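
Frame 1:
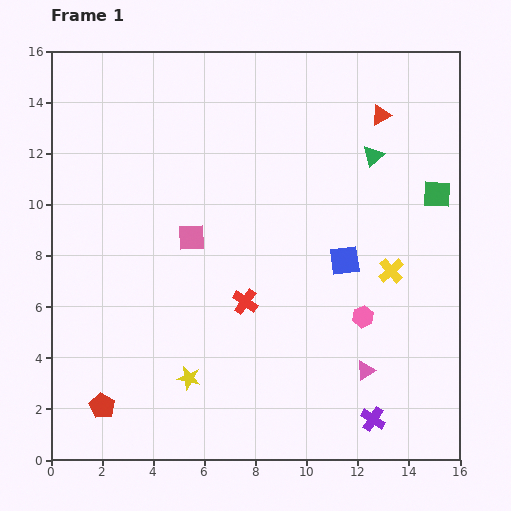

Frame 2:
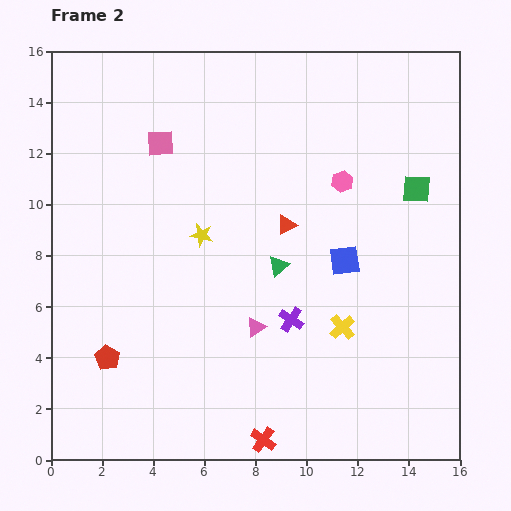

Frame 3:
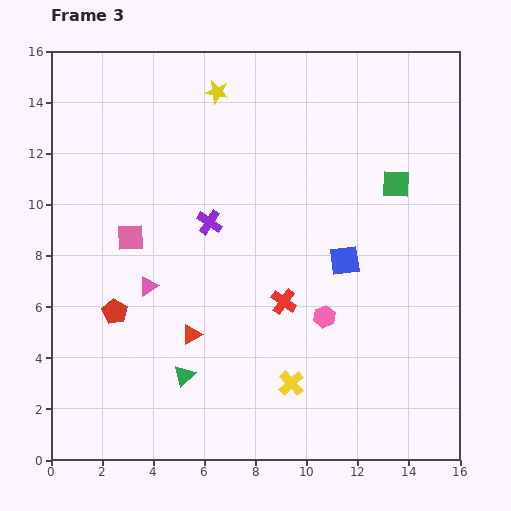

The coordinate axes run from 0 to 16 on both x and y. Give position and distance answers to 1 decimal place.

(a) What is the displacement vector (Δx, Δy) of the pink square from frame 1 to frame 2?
(-1.2, 3.7)

The pink square was at (5.5, 8.7) in frame 1 and (4.3, 12.4) in frame 2.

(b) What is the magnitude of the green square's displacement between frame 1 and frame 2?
0.8

The green square moved from (15.1, 10.4) to (14.3, 10.6), a distance of √(0.8² + 0.2²) ≈ 0.8.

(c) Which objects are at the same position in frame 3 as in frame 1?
the blue square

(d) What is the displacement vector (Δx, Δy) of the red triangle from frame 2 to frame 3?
(-3.7, -4.3)

The red triangle was at (9.2, 9.2) in frame 2 and (5.5, 4.9) in frame 3.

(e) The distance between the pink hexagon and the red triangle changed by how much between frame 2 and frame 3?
+2.4

Distance in frame 2: 2.8. Distance in frame 3: 5.2.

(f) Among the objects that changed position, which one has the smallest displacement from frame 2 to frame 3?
the green square

(moved 0.8)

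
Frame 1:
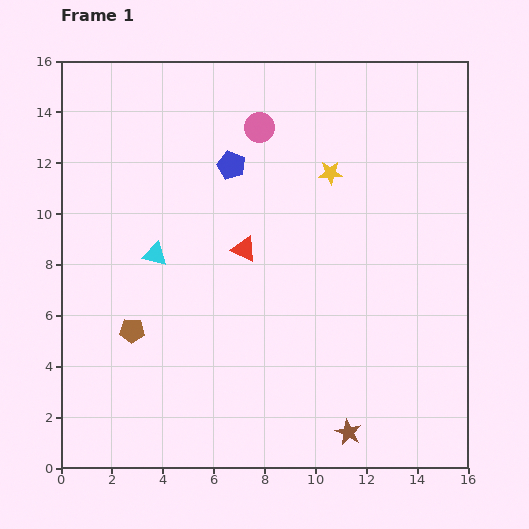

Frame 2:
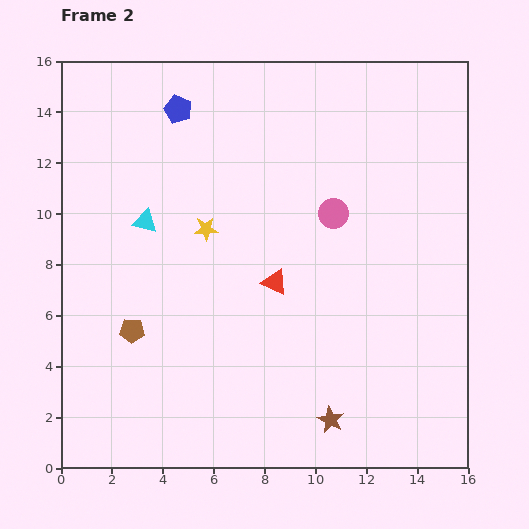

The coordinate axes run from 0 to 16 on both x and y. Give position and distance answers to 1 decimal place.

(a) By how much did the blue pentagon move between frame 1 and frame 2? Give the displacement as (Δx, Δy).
(-2.1, 2.2)

The blue pentagon was at (6.7, 11.9) in frame 1 and (4.6, 14.1) in frame 2.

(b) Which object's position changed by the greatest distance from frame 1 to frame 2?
the yellow star

(moved 5.4; next 4.5)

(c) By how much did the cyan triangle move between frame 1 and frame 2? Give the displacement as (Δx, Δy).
(-0.4, 1.3)

The cyan triangle was at (3.7, 8.4) in frame 1 and (3.3, 9.7) in frame 2.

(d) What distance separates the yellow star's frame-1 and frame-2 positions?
5.4

The yellow star moved from (10.6, 11.6) to (5.7, 9.4), a distance of √(4.9² + 2.2²) ≈ 5.4.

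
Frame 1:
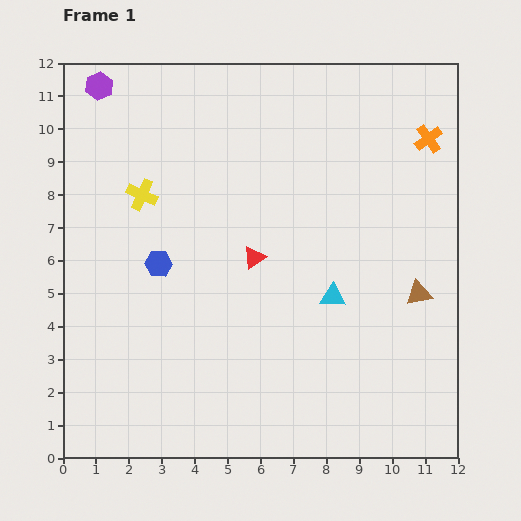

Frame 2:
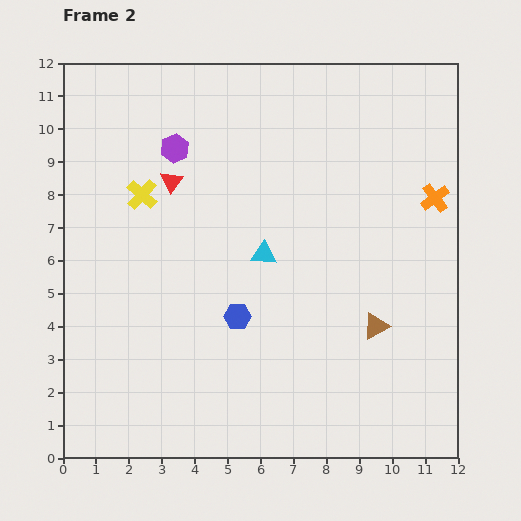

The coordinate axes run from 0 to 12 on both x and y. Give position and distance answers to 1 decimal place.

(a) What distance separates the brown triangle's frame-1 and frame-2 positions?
1.6

The brown triangle moved from (10.8, 5.0) to (9.5, 4.0), a distance of √(1.3² + 1.0²) ≈ 1.6.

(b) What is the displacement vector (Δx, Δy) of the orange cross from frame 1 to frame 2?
(0.2, -1.8)

The orange cross was at (11.1, 9.7) in frame 1 and (11.3, 7.9) in frame 2.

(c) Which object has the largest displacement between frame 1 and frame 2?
the red triangle

(moved 3.4; next 3.0)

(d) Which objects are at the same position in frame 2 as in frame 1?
the yellow cross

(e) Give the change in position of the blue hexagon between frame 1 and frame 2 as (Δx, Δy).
(2.4, -1.6)

The blue hexagon was at (2.9, 5.9) in frame 1 and (5.3, 4.3) in frame 2.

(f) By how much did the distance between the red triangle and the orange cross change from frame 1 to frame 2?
+1.6

Distance in frame 1: 6.4. Distance in frame 2: 8.0.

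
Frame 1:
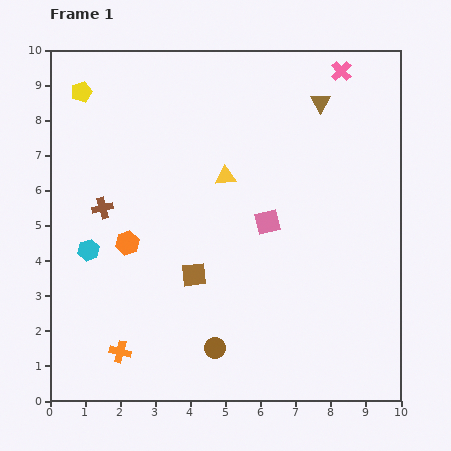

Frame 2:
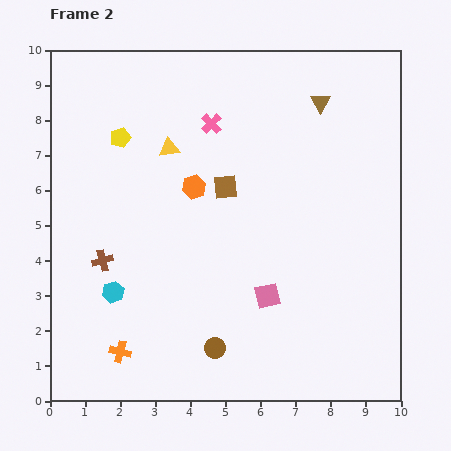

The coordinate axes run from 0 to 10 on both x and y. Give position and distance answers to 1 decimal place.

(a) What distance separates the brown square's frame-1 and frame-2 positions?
2.7

The brown square moved from (4.1, 3.6) to (5.0, 6.1), a distance of √(0.9² + 2.5²) ≈ 2.7.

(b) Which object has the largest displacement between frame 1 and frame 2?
the pink cross

(moved 4.0; next 2.7)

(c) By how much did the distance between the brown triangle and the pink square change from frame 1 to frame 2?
+2.0

Distance in frame 1: 3.7. Distance in frame 2: 5.7.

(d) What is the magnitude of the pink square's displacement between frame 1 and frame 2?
2.1

The pink square moved from (6.2, 5.1) to (6.2, 3.0), a distance of √(0.0² + 2.1²) ≈ 2.1.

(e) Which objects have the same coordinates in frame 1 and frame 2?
the orange cross, the brown circle, the brown triangle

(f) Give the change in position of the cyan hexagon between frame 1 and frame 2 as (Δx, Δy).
(0.7, -1.2)

The cyan hexagon was at (1.1, 4.3) in frame 1 and (1.8, 3.1) in frame 2.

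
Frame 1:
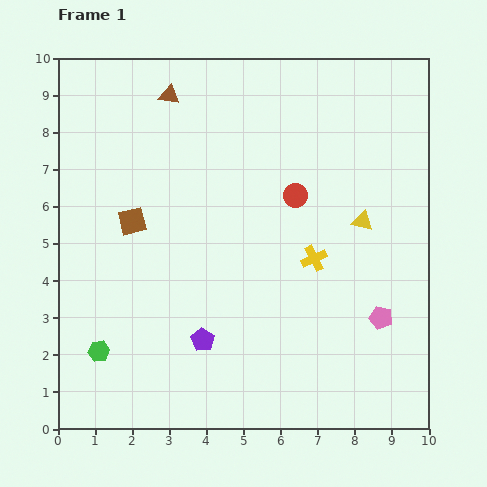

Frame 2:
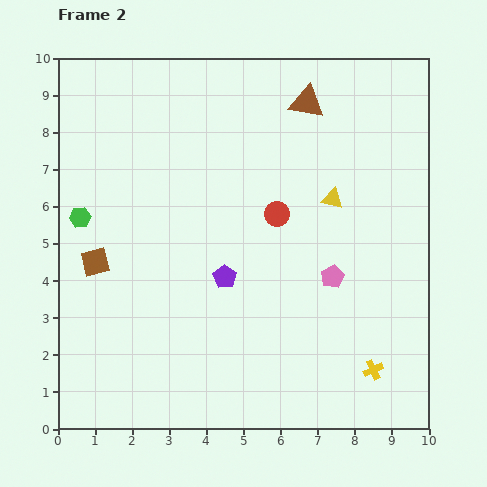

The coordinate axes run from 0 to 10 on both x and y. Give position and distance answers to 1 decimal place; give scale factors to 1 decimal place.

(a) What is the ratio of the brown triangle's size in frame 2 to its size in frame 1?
1.7×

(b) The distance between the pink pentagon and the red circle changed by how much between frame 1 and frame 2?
-1.7

Distance in frame 1: 4.0. Distance in frame 2: 2.3.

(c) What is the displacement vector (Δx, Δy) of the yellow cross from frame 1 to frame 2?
(1.6, -3.0)

The yellow cross was at (6.9, 4.6) in frame 1 and (8.5, 1.6) in frame 2.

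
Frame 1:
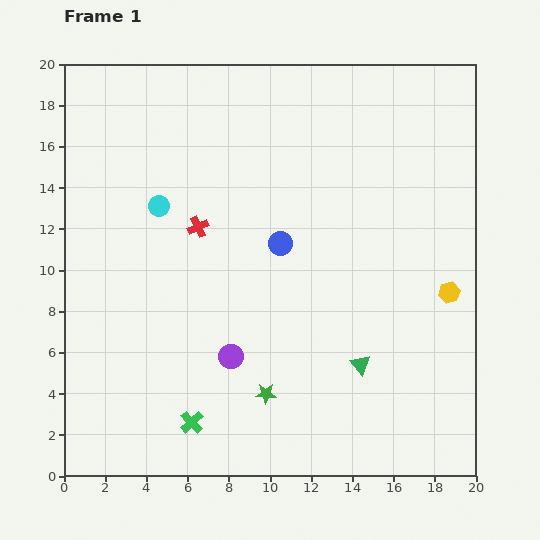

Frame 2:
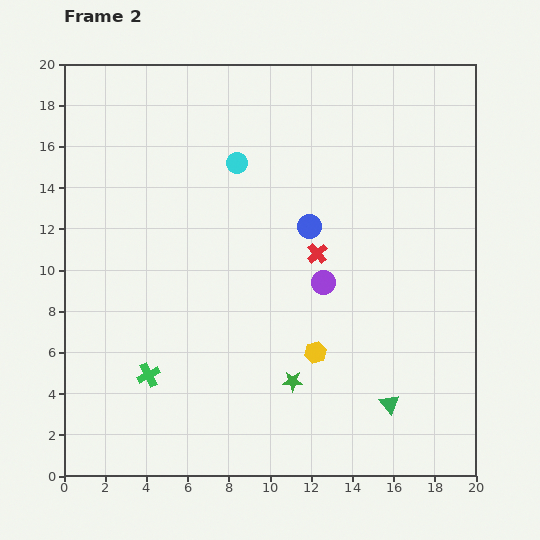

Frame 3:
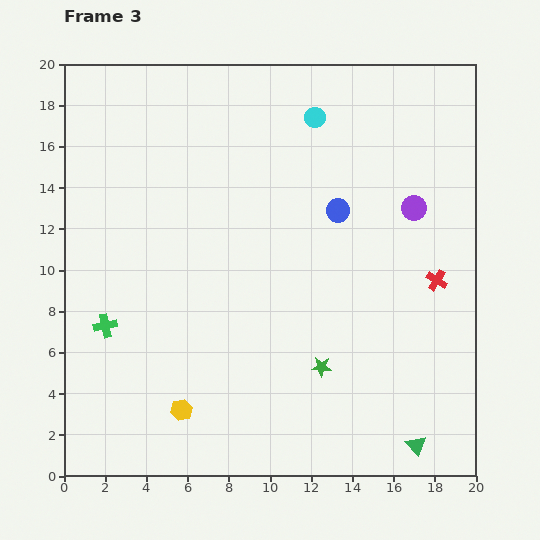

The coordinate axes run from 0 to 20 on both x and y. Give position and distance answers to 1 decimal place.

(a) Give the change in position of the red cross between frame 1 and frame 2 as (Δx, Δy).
(5.8, -1.3)

The red cross was at (6.5, 12.1) in frame 1 and (12.3, 10.8) in frame 2.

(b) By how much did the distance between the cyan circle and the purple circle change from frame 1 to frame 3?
-1.6

Distance in frame 1: 8.1. Distance in frame 3: 6.5.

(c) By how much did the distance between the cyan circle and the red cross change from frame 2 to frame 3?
+4.0

Distance in frame 2: 5.9. Distance in frame 3: 9.9.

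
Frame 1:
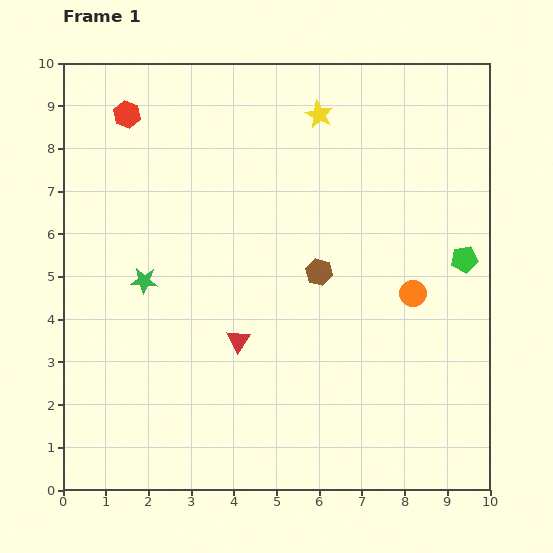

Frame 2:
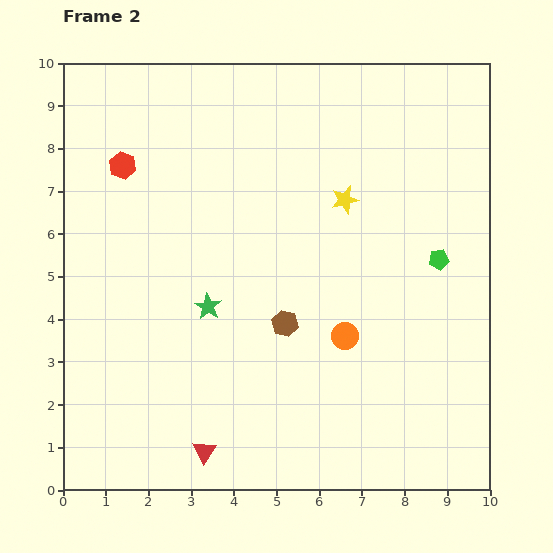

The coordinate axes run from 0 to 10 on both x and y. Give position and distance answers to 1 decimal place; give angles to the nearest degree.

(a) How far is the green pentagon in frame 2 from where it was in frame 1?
0.6

The green pentagon moved from (9.4, 5.4) to (8.8, 5.4), a distance of √(0.6² + 0.0²) ≈ 0.6.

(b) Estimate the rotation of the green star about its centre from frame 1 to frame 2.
26° clockwise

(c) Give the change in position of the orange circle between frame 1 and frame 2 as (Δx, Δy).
(-1.6, -1.0)

The orange circle was at (8.2, 4.6) in frame 1 and (6.6, 3.6) in frame 2.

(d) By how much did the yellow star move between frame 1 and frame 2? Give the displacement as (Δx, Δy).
(0.6, -2.0)

The yellow star was at (6.0, 8.8) in frame 1 and (6.6, 6.8) in frame 2.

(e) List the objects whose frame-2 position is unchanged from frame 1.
none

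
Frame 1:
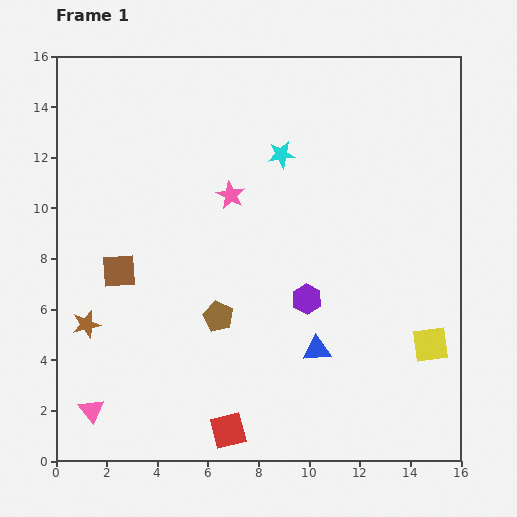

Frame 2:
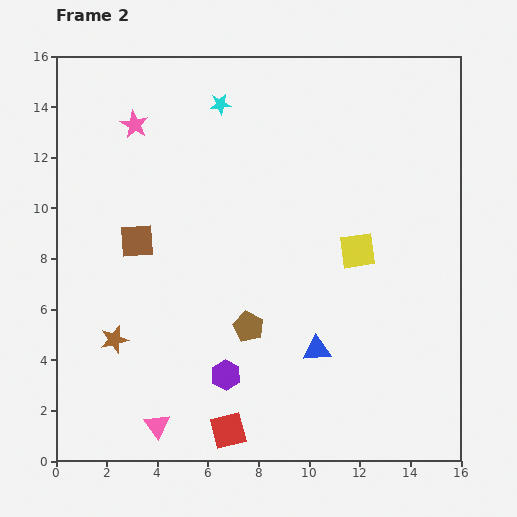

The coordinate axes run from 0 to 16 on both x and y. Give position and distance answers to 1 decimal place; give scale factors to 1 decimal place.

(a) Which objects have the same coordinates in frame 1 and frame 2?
the blue triangle, the red square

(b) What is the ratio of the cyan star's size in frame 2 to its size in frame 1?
0.8×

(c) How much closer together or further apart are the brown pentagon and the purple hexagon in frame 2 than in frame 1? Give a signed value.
-1.5

Distance in frame 1: 3.6. Distance in frame 2: 2.1.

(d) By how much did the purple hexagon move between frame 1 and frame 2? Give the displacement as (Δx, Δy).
(-3.2, -3.0)

The purple hexagon was at (9.9, 6.4) in frame 1 and (6.7, 3.4) in frame 2.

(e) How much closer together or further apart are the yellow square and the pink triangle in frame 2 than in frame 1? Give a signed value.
-3.1

Distance in frame 1: 13.6. Distance in frame 2: 10.5.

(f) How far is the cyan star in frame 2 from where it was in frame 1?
3.1

The cyan star moved from (8.9, 12.1) to (6.5, 14.1), a distance of √(2.4² + 2.0²) ≈ 3.1.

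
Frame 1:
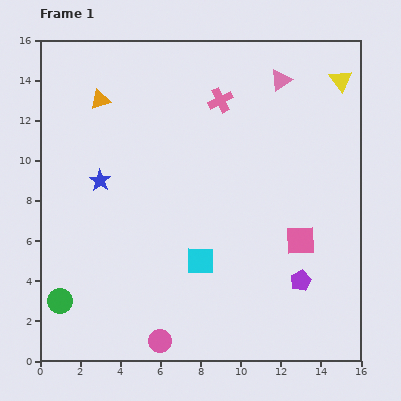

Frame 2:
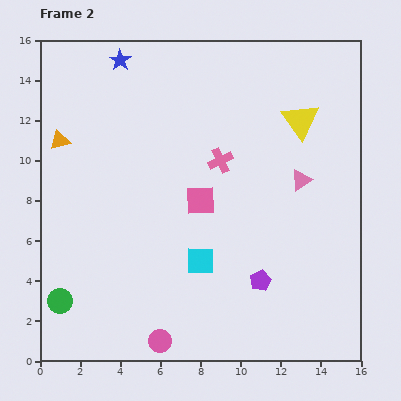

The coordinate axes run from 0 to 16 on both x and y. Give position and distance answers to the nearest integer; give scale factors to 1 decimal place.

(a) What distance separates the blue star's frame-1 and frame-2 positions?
6

The blue star moved from (3, 9) to (4, 15), a distance of √(1² + 6²) ≈ 6.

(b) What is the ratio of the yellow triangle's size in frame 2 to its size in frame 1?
1.7×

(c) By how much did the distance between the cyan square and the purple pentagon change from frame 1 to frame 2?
-2

Distance in frame 1: 5. Distance in frame 2: 3.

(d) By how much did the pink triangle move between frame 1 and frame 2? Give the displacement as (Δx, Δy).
(1, -5)

The pink triangle was at (12, 14) in frame 1 and (13, 9) in frame 2.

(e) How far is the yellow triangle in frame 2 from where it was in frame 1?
3

The yellow triangle moved from (15, 14) to (13, 12), a distance of √(2² + 2²) ≈ 3.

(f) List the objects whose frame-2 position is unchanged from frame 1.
the pink circle, the green circle, the cyan square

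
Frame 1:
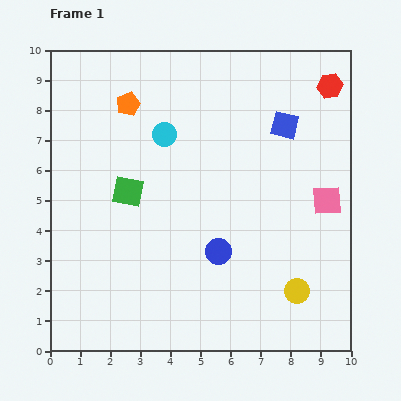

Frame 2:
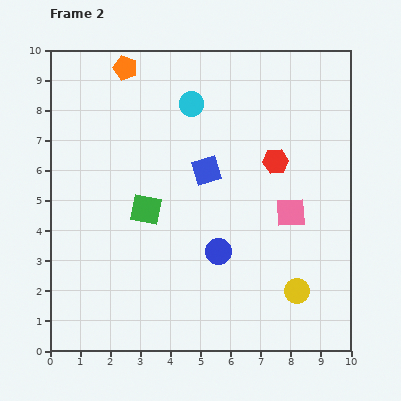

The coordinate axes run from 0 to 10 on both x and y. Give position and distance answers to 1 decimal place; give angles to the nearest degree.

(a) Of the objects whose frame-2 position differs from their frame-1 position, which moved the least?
the green square

(moved 0.8)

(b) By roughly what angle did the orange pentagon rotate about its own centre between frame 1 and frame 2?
31° counter-clockwise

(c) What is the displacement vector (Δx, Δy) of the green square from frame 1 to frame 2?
(0.6, -0.6)

The green square was at (2.6, 5.3) in frame 1 and (3.2, 4.7) in frame 2.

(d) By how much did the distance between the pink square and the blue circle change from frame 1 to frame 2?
-1.3

Distance in frame 1: 4.0. Distance in frame 2: 2.7.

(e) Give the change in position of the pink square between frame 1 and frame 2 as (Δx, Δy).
(-1.2, -0.4)

The pink square was at (9.2, 5.0) in frame 1 and (8.0, 4.6) in frame 2.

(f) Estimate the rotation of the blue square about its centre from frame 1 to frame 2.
31° counter-clockwise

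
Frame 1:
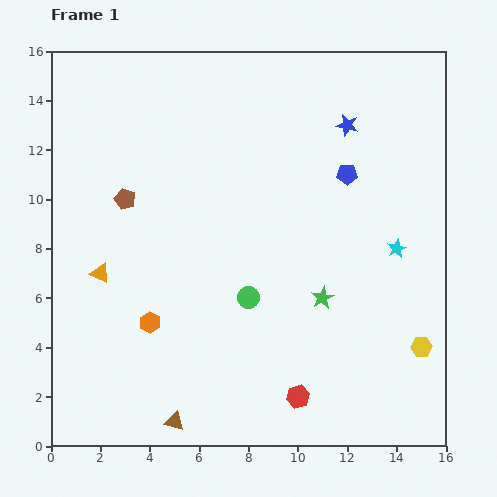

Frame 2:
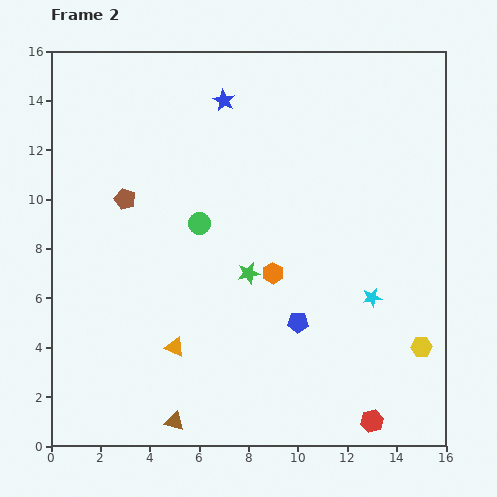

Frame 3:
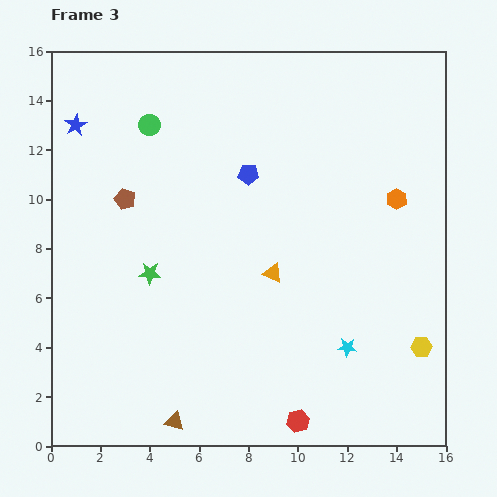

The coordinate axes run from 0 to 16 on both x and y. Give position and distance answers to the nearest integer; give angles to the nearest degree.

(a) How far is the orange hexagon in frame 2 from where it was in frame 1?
5

The orange hexagon moved from (4, 5) to (9, 7), a distance of √(5² + 2²) ≈ 5.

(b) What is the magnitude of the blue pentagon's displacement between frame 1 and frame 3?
4

The blue pentagon moved from (12, 11) to (8, 11), a distance of √(4² + 0²) ≈ 4.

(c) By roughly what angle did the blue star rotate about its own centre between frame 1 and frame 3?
31° clockwise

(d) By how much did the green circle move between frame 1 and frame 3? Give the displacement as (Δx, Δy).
(-4, 7)

The green circle was at (8, 6) in frame 1 and (4, 13) in frame 3.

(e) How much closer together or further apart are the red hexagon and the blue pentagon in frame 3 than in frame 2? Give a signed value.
+5

Distance in frame 2: 5. Distance in frame 3: 10.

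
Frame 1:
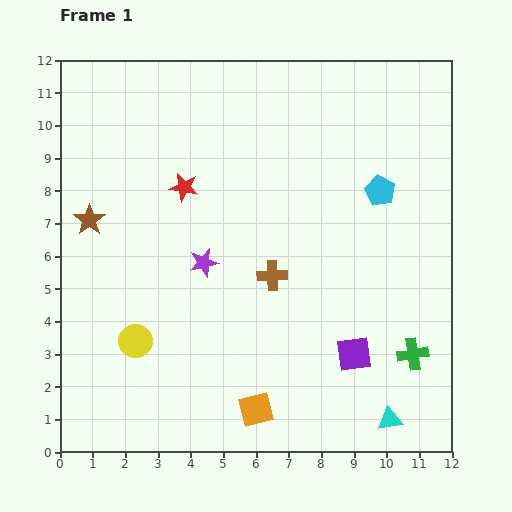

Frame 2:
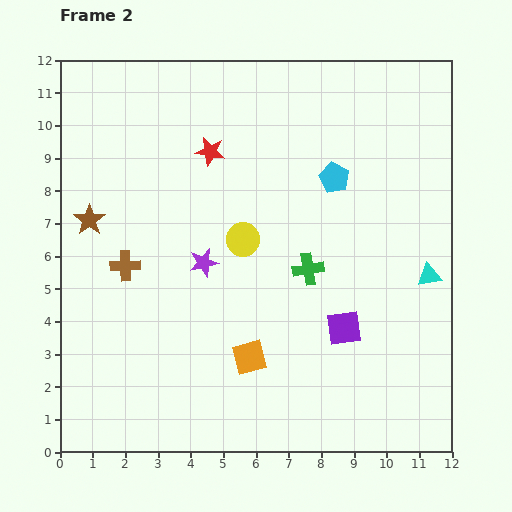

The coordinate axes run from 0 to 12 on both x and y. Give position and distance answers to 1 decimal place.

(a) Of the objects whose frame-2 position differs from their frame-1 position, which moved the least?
the purple square

(moved 0.9)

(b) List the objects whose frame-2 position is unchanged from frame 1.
the brown star, the purple star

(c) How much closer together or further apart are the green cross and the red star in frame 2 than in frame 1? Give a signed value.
-4.0

Distance in frame 1: 8.7. Distance in frame 2: 4.7.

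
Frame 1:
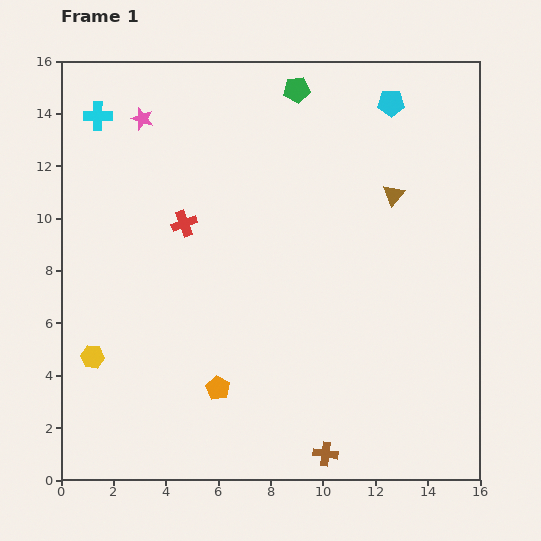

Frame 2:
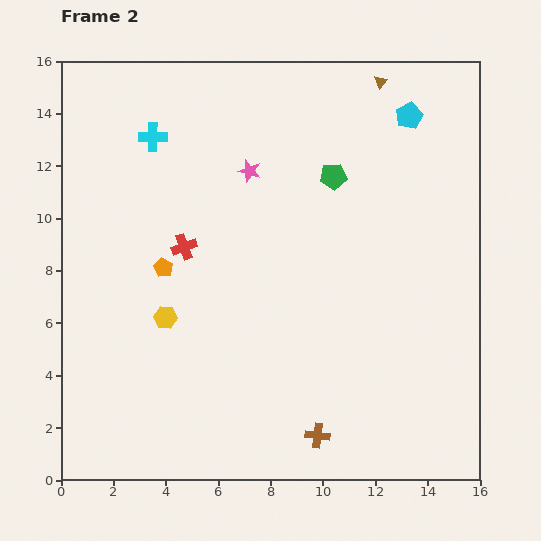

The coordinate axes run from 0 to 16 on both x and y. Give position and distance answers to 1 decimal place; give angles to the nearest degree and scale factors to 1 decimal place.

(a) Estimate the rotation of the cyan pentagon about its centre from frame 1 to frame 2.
25° counter-clockwise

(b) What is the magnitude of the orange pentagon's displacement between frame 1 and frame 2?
5.1

The orange pentagon moved from (6.0, 3.5) to (3.9, 8.1), a distance of √(2.1² + 4.6²) ≈ 5.1.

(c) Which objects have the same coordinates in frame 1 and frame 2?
none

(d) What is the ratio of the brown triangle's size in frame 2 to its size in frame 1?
0.6×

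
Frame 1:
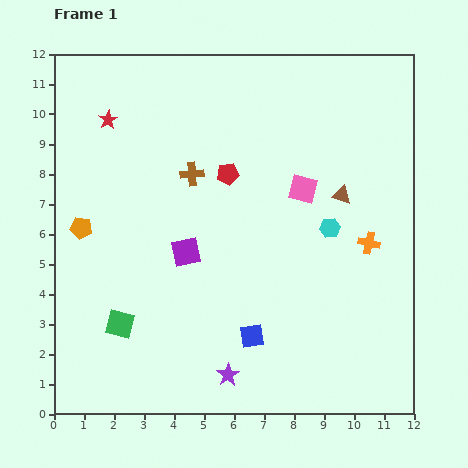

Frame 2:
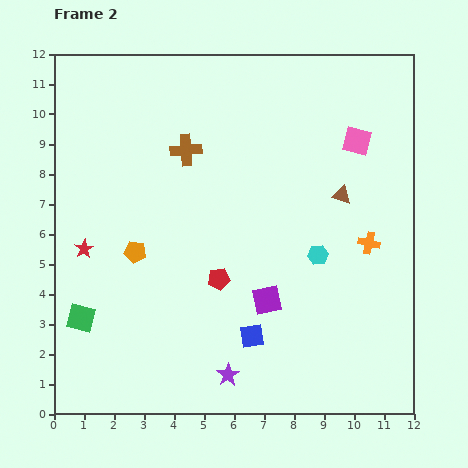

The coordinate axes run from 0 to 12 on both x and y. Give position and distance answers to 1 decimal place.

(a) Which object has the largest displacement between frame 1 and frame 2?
the red star

(moved 4.4; next 3.5)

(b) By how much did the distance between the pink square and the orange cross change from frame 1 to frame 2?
+0.6

Distance in frame 1: 2.8. Distance in frame 2: 3.4.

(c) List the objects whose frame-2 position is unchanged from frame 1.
the blue square, the orange cross, the brown triangle, the purple star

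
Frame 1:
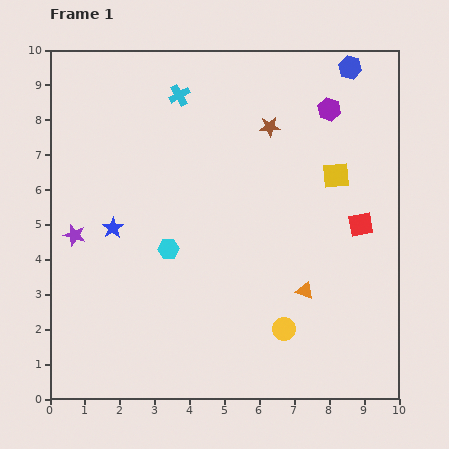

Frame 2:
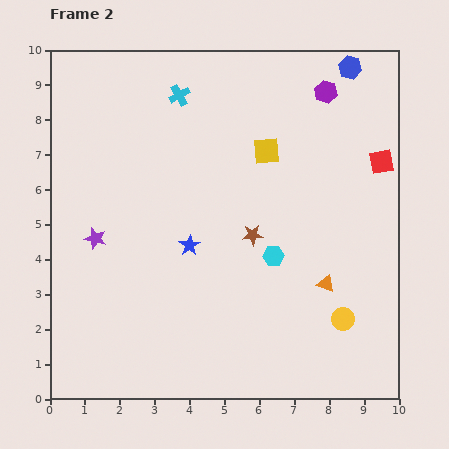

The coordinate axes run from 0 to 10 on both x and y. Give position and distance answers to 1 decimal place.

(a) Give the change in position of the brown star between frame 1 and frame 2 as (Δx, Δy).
(-0.5, -3.1)

The brown star was at (6.3, 7.8) in frame 1 and (5.8, 4.7) in frame 2.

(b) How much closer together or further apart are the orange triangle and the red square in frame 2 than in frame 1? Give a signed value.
+1.3

Distance in frame 1: 2.5. Distance in frame 2: 3.8.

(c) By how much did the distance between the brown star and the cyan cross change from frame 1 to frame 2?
+1.7

Distance in frame 1: 2.8. Distance in frame 2: 4.5.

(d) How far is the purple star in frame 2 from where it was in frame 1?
0.6

The purple star moved from (0.7, 4.7) to (1.3, 4.6), a distance of √(0.6² + 0.1²) ≈ 0.6.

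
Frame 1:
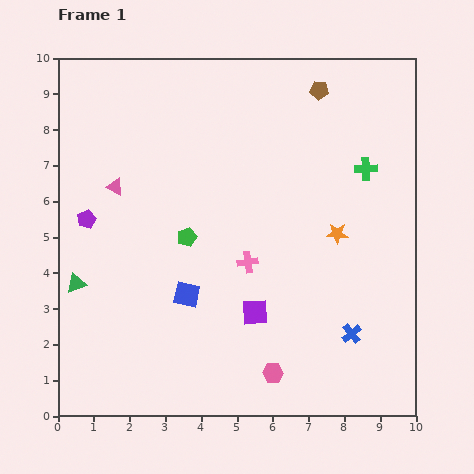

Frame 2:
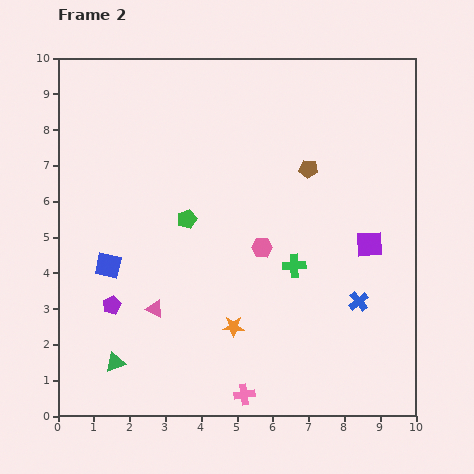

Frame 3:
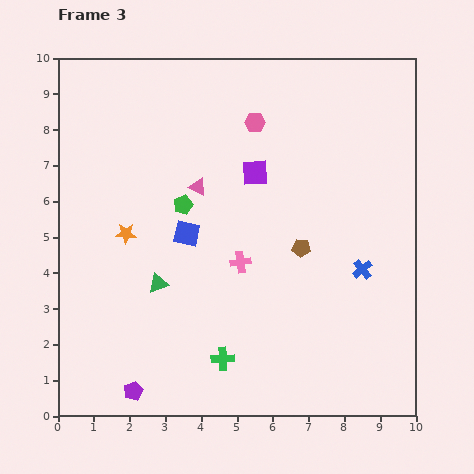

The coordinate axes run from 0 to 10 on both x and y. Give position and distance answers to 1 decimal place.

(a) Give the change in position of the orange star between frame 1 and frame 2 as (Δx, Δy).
(-2.9, -2.6)

The orange star was at (7.8, 5.1) in frame 1 and (4.9, 2.5) in frame 2.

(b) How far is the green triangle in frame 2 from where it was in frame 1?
2.5

The green triangle moved from (0.5, 3.7) to (1.6, 1.5), a distance of √(1.1² + 2.2²) ≈ 2.5.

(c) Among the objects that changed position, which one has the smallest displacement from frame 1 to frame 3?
the pink cross

(moved 0.2)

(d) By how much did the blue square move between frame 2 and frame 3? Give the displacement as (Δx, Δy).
(2.2, 0.9)

The blue square was at (1.4, 4.2) in frame 2 and (3.6, 5.1) in frame 3.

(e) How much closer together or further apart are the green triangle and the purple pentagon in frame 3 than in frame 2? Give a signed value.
+1.5

Distance in frame 2: 1.6. Distance in frame 3: 3.1.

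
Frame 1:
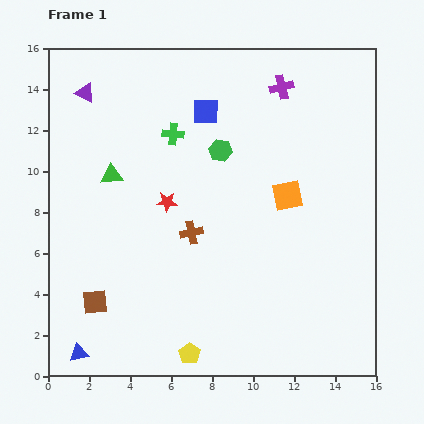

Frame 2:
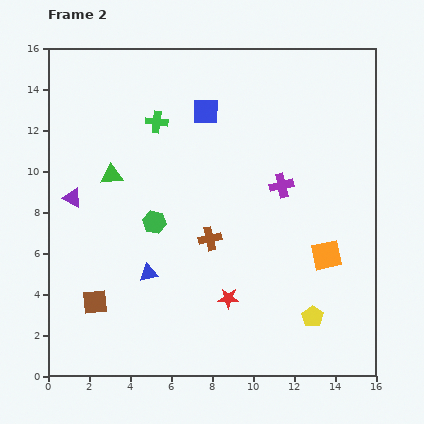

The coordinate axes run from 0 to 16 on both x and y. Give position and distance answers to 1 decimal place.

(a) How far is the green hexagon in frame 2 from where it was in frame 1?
4.7

The green hexagon moved from (8.4, 11.0) to (5.2, 7.5), a distance of √(3.2² + 3.5²) ≈ 4.7.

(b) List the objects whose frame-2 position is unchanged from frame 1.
the blue square, the green triangle, the brown square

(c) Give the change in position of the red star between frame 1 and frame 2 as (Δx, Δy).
(3.0, -4.7)

The red star was at (5.8, 8.5) in frame 1 and (8.8, 3.8) in frame 2.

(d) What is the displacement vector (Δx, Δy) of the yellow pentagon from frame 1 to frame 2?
(6.0, 1.8)

The yellow pentagon was at (6.9, 1.1) in frame 1 and (12.9, 2.9) in frame 2.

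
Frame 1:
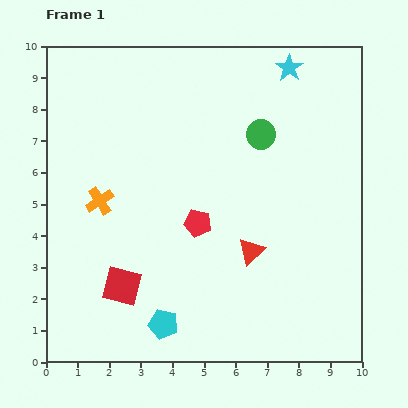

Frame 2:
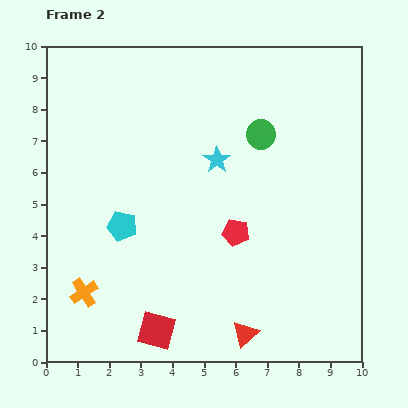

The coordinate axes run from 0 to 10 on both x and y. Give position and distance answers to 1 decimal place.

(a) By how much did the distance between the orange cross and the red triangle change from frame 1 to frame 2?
+0.2

Distance in frame 1: 5.1. Distance in frame 2: 5.3.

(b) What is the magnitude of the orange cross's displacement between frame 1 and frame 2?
2.9

The orange cross moved from (1.7, 5.1) to (1.2, 2.2), a distance of √(0.5² + 2.9²) ≈ 2.9.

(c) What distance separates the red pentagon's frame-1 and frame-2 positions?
1.2

The red pentagon moved from (4.8, 4.4) to (6.0, 4.1), a distance of √(1.2² + 0.3²) ≈ 1.2.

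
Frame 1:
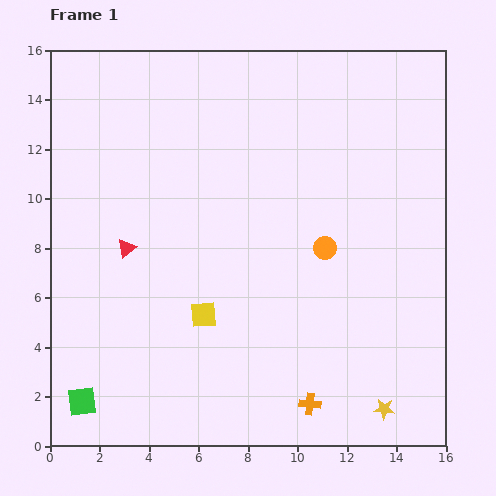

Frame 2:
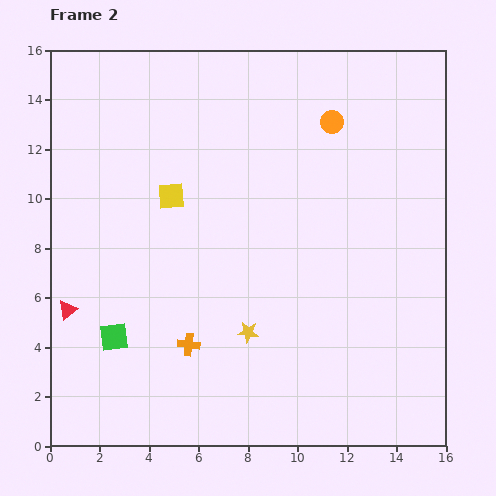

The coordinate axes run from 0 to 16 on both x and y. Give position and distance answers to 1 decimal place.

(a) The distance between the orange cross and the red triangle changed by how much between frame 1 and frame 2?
-4.6

Distance in frame 1: 9.7. Distance in frame 2: 5.1.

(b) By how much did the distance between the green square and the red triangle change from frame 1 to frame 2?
-4.3

Distance in frame 1: 6.5. Distance in frame 2: 2.2.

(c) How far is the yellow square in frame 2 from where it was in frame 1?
5.0

The yellow square moved from (6.2, 5.3) to (4.9, 10.1), a distance of √(1.3² + 4.8²) ≈ 5.0.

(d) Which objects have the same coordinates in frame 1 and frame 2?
none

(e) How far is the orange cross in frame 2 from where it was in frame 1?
5.5

The orange cross moved from (10.5, 1.7) to (5.6, 4.1), a distance of √(4.9² + 2.4²) ≈ 5.5.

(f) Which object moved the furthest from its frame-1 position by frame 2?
the yellow star

(moved 6.3; next 5.5)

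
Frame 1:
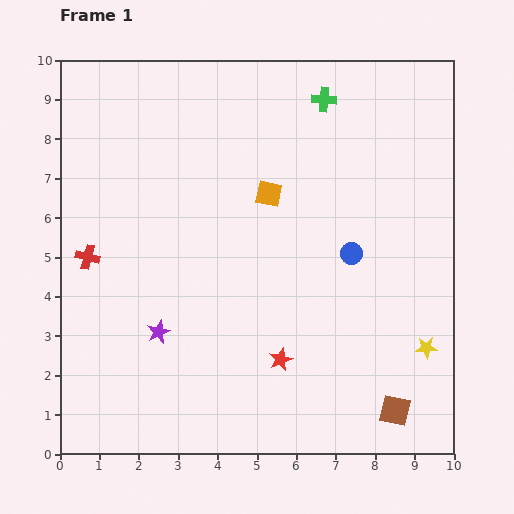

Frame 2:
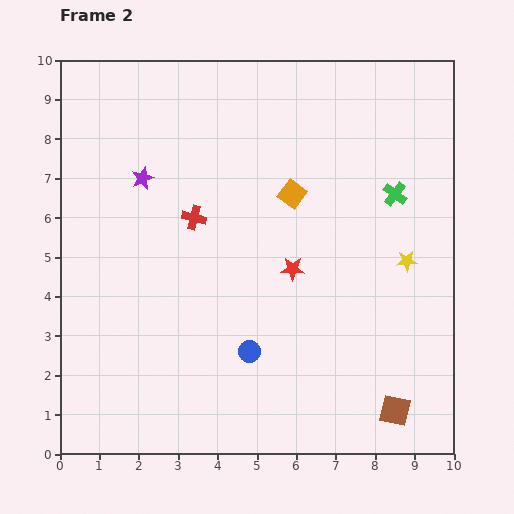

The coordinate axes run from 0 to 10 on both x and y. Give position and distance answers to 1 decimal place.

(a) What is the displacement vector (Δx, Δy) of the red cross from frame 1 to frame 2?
(2.7, 1.0)

The red cross was at (0.7, 5.0) in frame 1 and (3.4, 6.0) in frame 2.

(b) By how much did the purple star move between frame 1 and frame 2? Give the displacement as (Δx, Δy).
(-0.4, 3.9)

The purple star was at (2.5, 3.1) in frame 1 and (2.1, 7.0) in frame 2.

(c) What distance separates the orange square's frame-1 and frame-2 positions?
0.6

The orange square moved from (5.3, 6.6) to (5.9, 6.6), a distance of √(0.6² + 0.0²) ≈ 0.6.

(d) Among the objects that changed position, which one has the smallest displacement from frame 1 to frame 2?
the orange square

(moved 0.6)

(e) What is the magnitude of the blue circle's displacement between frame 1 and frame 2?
3.6

The blue circle moved from (7.4, 5.1) to (4.8, 2.6), a distance of √(2.6² + 2.5²) ≈ 3.6.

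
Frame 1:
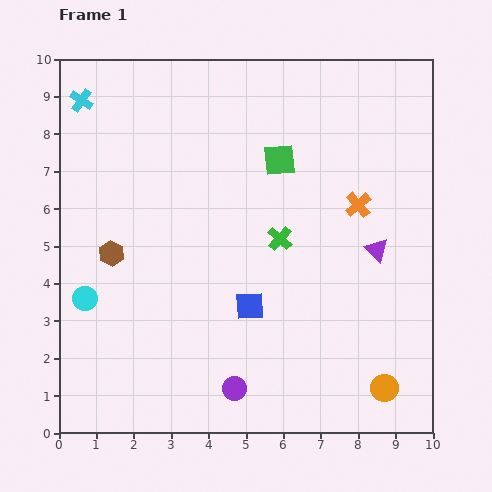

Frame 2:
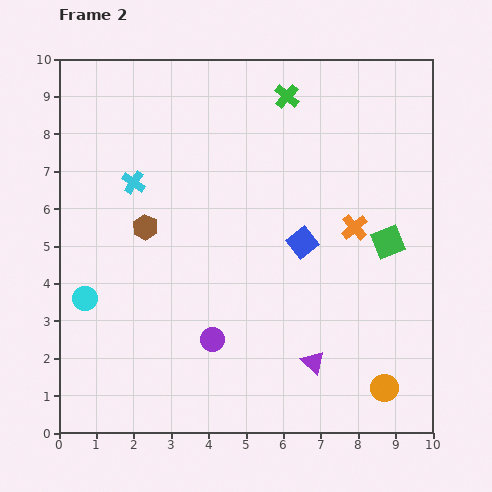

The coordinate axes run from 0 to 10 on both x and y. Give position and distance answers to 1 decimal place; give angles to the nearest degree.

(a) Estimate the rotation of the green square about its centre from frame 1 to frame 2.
16° counter-clockwise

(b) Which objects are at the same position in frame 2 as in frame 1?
the cyan circle, the orange circle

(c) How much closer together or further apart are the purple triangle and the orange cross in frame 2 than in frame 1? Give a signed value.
+2.5

Distance in frame 1: 1.3. Distance in frame 2: 3.8.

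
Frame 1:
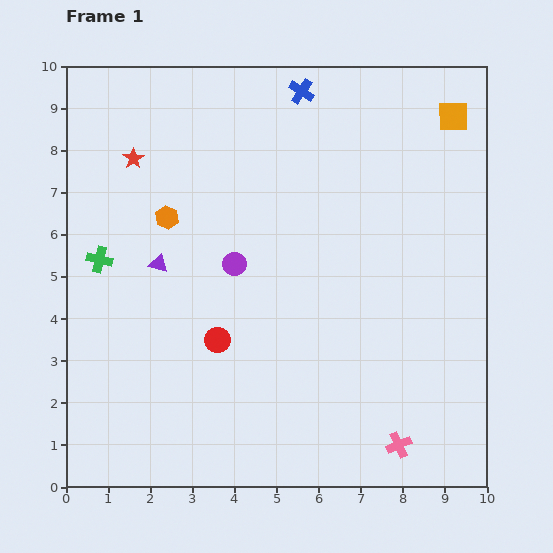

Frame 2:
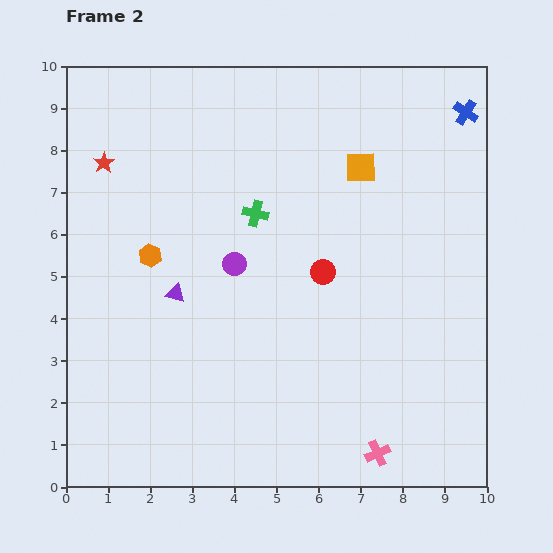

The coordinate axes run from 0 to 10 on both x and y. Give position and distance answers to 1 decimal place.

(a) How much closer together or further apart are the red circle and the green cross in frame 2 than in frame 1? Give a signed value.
-1.3

Distance in frame 1: 3.4. Distance in frame 2: 2.1.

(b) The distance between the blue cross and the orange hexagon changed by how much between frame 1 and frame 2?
+3.8

Distance in frame 1: 4.4. Distance in frame 2: 8.2.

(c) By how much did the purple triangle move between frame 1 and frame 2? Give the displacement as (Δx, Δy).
(0.4, -0.7)

The purple triangle was at (2.2, 5.3) in frame 1 and (2.6, 4.6) in frame 2.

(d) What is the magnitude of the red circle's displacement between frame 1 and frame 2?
3.0

The red circle moved from (3.6, 3.5) to (6.1, 5.1), a distance of √(2.5² + 1.6²) ≈ 3.0.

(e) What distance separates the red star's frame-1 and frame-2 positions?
0.7

The red star moved from (1.6, 7.8) to (0.9, 7.7), a distance of √(0.7² + 0.1²) ≈ 0.7.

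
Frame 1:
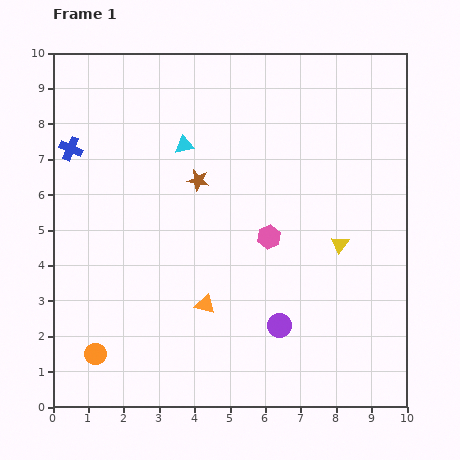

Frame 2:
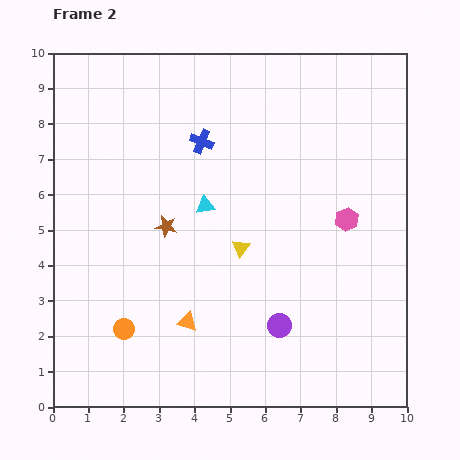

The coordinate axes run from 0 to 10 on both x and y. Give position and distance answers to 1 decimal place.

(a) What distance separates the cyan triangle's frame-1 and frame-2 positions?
1.8

The cyan triangle moved from (3.7, 7.4) to (4.3, 5.7), a distance of √(0.6² + 1.7²) ≈ 1.8.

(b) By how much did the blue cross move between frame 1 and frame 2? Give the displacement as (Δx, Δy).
(3.7, 0.2)

The blue cross was at (0.5, 7.3) in frame 1 and (4.2, 7.5) in frame 2.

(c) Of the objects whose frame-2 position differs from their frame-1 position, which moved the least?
the orange triangle

(moved 0.7)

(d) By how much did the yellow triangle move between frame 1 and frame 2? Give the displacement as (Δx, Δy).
(-2.8, -0.1)

The yellow triangle was at (8.1, 4.6) in frame 1 and (5.3, 4.5) in frame 2.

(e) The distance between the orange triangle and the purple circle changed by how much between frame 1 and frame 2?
+0.4

Distance in frame 1: 2.2. Distance in frame 2: 2.6.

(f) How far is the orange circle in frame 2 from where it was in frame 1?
1.1

The orange circle moved from (1.2, 1.5) to (2.0, 2.2), a distance of √(0.8² + 0.7²) ≈ 1.1.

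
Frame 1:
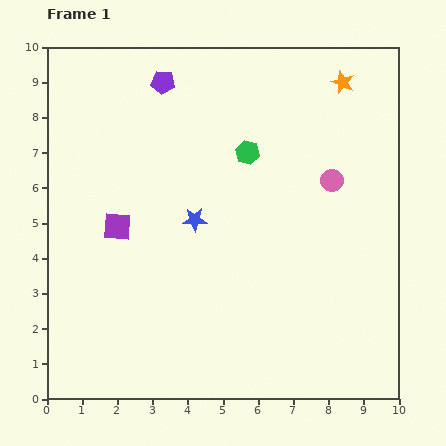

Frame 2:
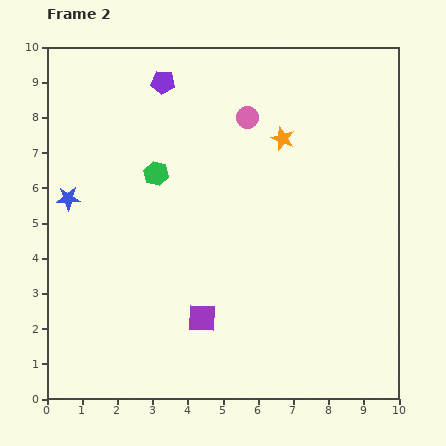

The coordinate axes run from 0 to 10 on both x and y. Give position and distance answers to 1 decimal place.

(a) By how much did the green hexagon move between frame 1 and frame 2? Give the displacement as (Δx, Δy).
(-2.6, -0.6)

The green hexagon was at (5.7, 7.0) in frame 1 and (3.1, 6.4) in frame 2.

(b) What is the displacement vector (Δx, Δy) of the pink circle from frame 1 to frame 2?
(-2.4, 1.8)

The pink circle was at (8.1, 6.2) in frame 1 and (5.7, 8.0) in frame 2.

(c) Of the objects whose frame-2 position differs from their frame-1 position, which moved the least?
the orange star

(moved 2.3)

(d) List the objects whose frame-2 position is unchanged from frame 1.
the purple pentagon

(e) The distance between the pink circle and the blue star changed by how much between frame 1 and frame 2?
+1.5

Distance in frame 1: 4.1. Distance in frame 2: 5.6.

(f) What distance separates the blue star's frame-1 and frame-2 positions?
3.6

The blue star moved from (4.2, 5.1) to (0.6, 5.7), a distance of √(3.6² + 0.6²) ≈ 3.6.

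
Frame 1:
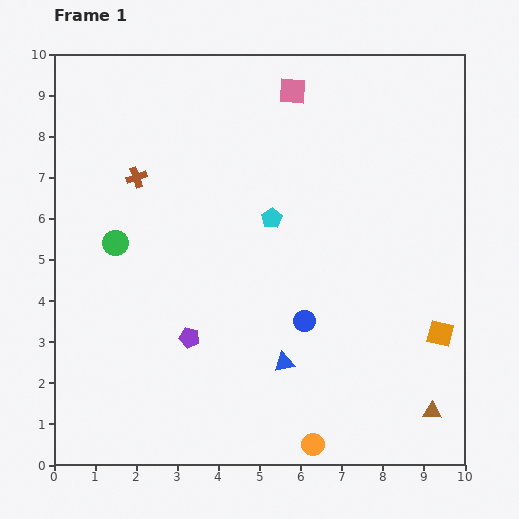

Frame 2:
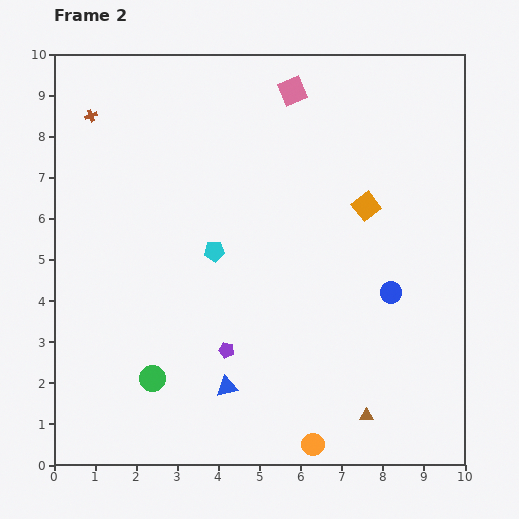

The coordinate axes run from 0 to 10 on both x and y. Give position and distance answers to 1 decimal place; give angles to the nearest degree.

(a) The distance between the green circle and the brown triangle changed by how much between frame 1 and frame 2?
-3.4

Distance in frame 1: 8.7. Distance in frame 2: 5.3.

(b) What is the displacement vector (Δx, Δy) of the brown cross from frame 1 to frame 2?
(-1.1, 1.5)

The brown cross was at (2.0, 7.0) in frame 1 and (0.9, 8.5) in frame 2.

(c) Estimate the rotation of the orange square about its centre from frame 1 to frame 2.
38° clockwise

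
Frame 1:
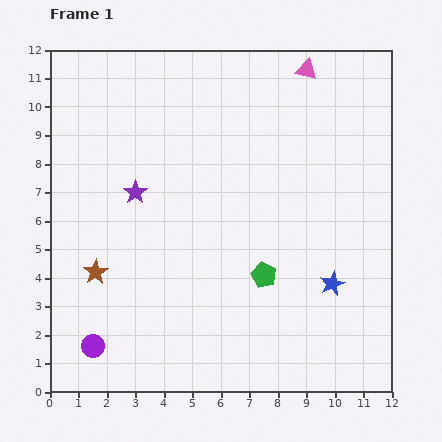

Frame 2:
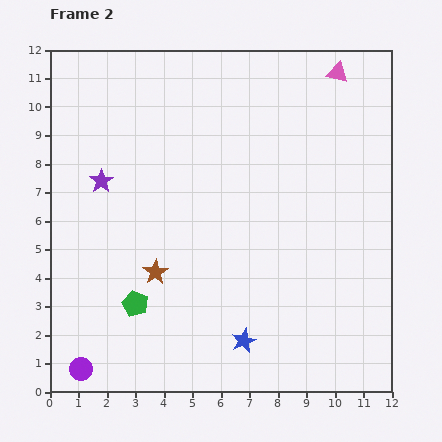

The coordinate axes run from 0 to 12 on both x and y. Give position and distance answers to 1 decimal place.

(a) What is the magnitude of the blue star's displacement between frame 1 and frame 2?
3.7

The blue star moved from (9.9, 3.8) to (6.8, 1.8), a distance of √(3.1² + 2.0²) ≈ 3.7.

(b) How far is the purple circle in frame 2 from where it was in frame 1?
0.9

The purple circle moved from (1.5, 1.6) to (1.1, 0.8), a distance of √(0.4² + 0.8²) ≈ 0.9.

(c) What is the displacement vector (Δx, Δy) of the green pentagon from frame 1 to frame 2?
(-4.5, -1.0)

The green pentagon was at (7.5, 4.1) in frame 1 and (3.0, 3.1) in frame 2.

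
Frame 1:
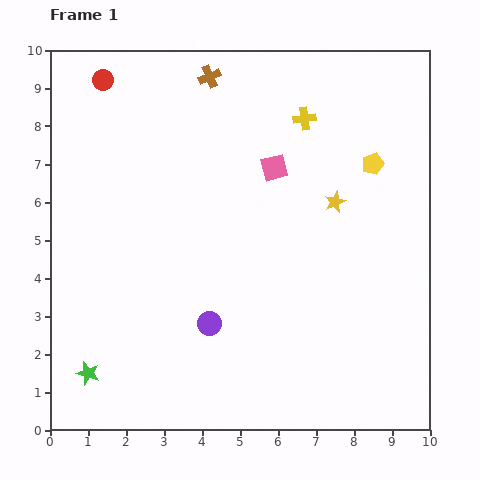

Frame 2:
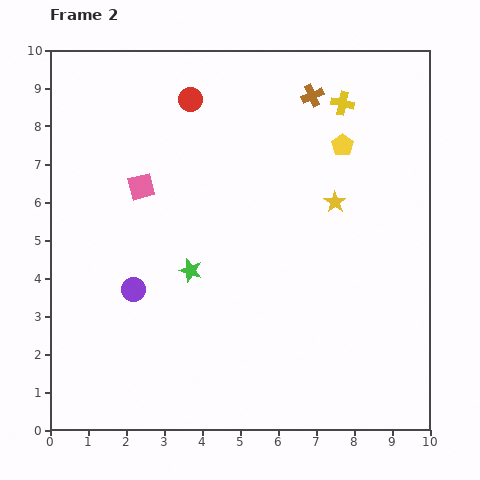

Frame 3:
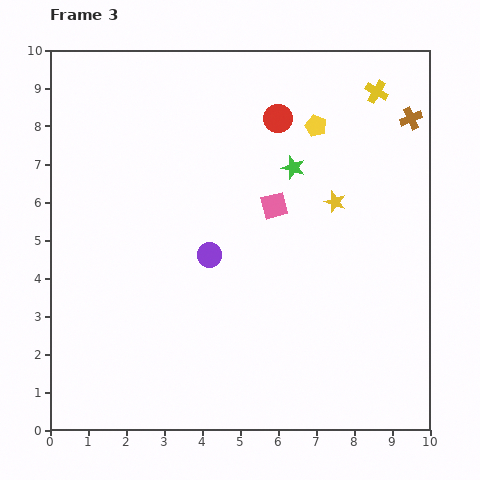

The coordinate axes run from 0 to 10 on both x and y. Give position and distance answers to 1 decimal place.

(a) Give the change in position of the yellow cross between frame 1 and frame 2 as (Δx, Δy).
(1.0, 0.4)

The yellow cross was at (6.7, 8.2) in frame 1 and (7.7, 8.6) in frame 2.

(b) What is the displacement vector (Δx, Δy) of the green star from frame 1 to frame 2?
(2.7, 2.7)

The green star was at (1.0, 1.5) in frame 1 and (3.7, 4.2) in frame 2.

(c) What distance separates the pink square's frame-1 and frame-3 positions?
1.0

The pink square moved from (5.9, 6.9) to (5.9, 5.9), a distance of √(0.0² + 1.0²) ≈ 1.0.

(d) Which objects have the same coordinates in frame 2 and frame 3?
the yellow star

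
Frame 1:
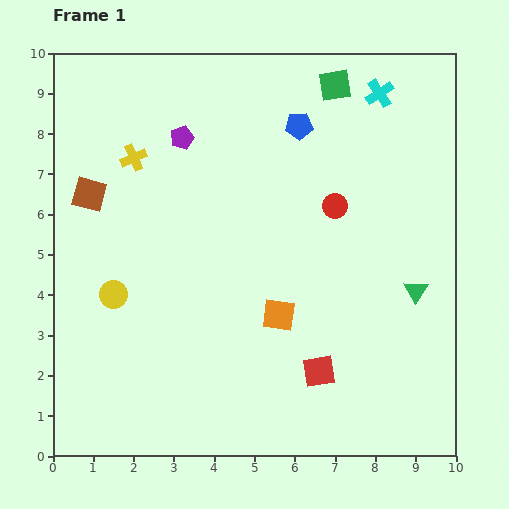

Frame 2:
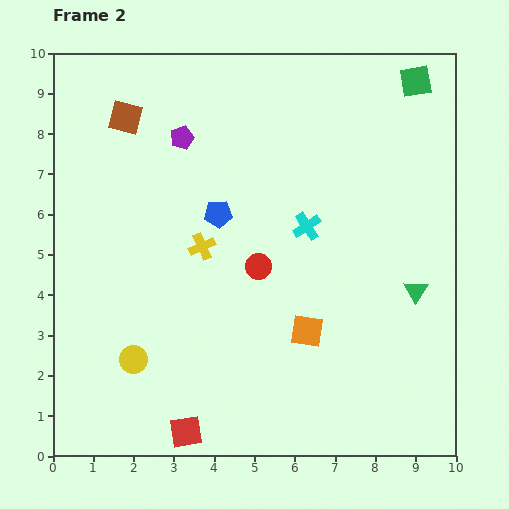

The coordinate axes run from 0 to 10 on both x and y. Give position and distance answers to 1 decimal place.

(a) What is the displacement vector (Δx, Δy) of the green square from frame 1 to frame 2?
(2.0, 0.1)

The green square was at (7.0, 9.2) in frame 1 and (9.0, 9.3) in frame 2.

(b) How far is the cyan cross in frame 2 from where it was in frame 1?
3.8

The cyan cross moved from (8.1, 9.0) to (6.3, 5.7), a distance of √(1.8² + 3.3²) ≈ 3.8.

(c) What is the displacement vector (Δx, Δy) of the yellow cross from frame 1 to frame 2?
(1.7, -2.2)

The yellow cross was at (2.0, 7.4) in frame 1 and (3.7, 5.2) in frame 2.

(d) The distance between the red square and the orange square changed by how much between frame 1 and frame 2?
+2.2

Distance in frame 1: 1.7. Distance in frame 2: 3.9.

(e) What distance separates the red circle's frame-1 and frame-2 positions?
2.4

The red circle moved from (7.0, 6.2) to (5.1, 4.7), a distance of √(1.9² + 1.5²) ≈ 2.4.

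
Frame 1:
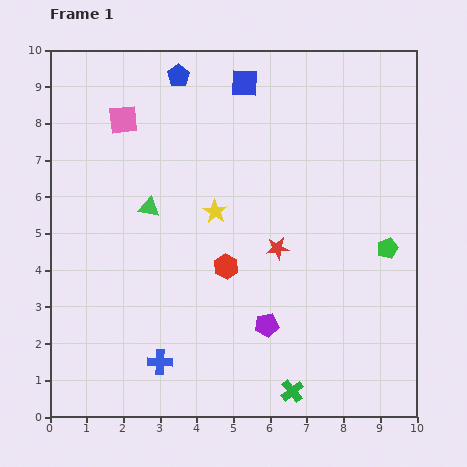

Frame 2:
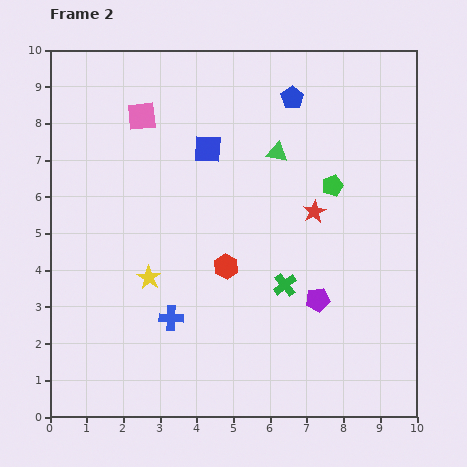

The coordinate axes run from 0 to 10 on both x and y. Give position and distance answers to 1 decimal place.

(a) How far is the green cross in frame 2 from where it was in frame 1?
2.9

The green cross moved from (6.6, 0.7) to (6.4, 3.6), a distance of √(0.2² + 2.9²) ≈ 2.9.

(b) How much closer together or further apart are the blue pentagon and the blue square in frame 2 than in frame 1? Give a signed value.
+0.9

Distance in frame 1: 1.8. Distance in frame 2: 2.7.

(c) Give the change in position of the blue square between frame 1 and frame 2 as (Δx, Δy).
(-1.0, -1.8)

The blue square was at (5.3, 9.1) in frame 1 and (4.3, 7.3) in frame 2.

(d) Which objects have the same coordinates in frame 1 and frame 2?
the red hexagon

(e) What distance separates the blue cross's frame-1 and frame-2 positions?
1.2

The blue cross moved from (3.0, 1.5) to (3.3, 2.7), a distance of √(0.3² + 1.2²) ≈ 1.2.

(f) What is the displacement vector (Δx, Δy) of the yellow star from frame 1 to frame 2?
(-1.8, -1.8)

The yellow star was at (4.5, 5.6) in frame 1 and (2.7, 3.8) in frame 2.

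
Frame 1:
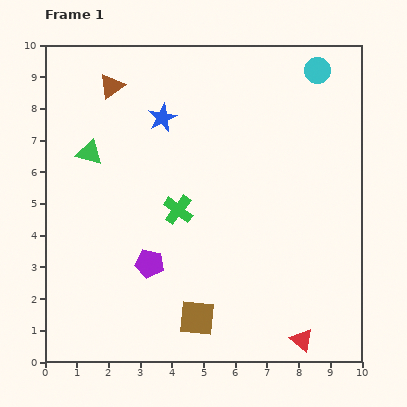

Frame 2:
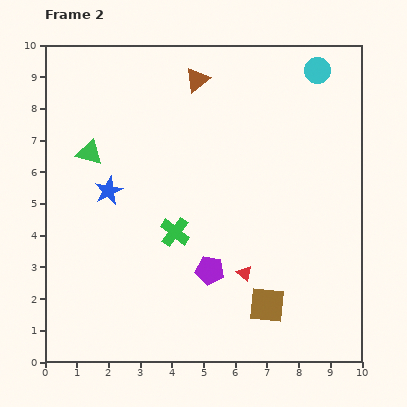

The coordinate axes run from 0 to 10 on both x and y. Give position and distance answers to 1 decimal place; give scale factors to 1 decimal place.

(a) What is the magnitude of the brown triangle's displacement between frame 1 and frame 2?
2.7

The brown triangle moved from (2.1, 8.7) to (4.8, 8.9), a distance of √(2.7² + 0.2²) ≈ 2.7.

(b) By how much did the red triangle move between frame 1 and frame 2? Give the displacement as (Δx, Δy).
(-1.8, 2.1)

The red triangle was at (8.1, 0.7) in frame 1 and (6.3, 2.8) in frame 2.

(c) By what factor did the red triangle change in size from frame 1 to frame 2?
0.7×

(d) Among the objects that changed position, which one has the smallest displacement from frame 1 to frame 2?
the green cross

(moved 0.7)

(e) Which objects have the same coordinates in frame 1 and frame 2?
the cyan circle, the green triangle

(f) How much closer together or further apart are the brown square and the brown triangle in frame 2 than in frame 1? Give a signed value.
-0.4

Distance in frame 1: 7.8. Distance in frame 2: 7.4.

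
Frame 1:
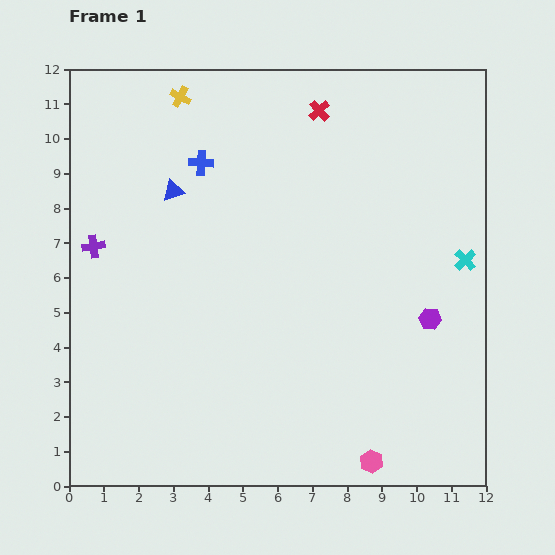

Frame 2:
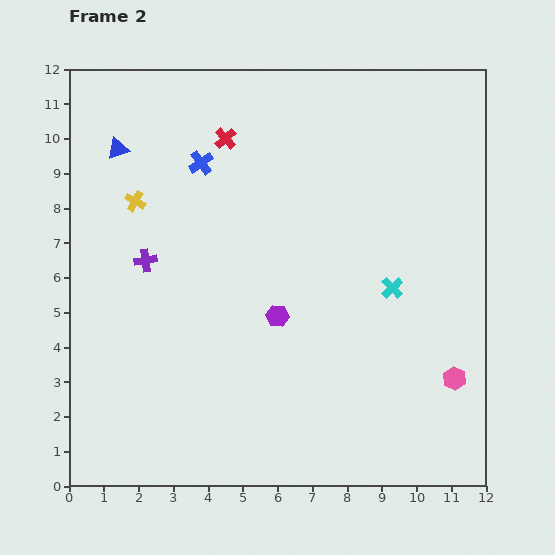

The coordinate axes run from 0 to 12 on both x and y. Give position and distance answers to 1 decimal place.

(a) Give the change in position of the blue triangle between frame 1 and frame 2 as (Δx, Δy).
(-1.6, 1.2)

The blue triangle was at (3.0, 8.5) in frame 1 and (1.4, 9.7) in frame 2.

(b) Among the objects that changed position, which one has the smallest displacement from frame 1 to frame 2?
the purple cross

(moved 1.6)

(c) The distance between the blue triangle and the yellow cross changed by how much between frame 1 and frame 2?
-1.1

Distance in frame 1: 2.7. Distance in frame 2: 1.6.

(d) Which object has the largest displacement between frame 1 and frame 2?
the purple hexagon

(moved 4.4; next 3.4)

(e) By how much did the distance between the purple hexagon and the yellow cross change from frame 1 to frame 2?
-4.3

Distance in frame 1: 9.6. Distance in frame 2: 5.3.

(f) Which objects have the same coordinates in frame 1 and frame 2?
the blue cross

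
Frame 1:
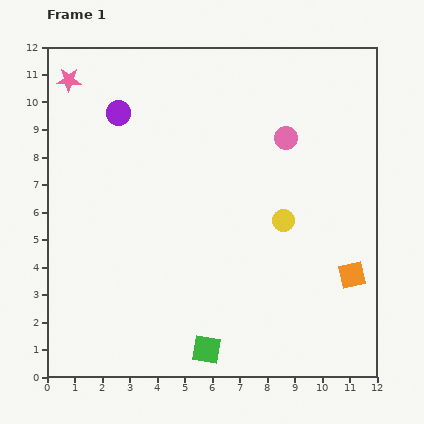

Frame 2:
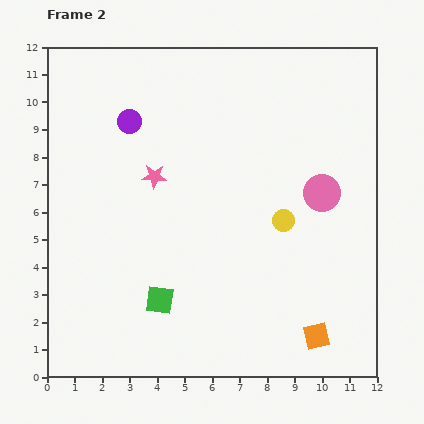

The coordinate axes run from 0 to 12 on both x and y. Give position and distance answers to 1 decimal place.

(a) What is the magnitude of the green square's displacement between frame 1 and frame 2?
2.5

The green square moved from (5.8, 1.0) to (4.1, 2.8), a distance of √(1.7² + 1.8²) ≈ 2.5.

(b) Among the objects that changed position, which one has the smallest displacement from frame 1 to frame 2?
the purple circle

(moved 0.5)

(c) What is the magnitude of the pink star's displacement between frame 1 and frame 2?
4.7

The pink star moved from (0.8, 10.8) to (3.9, 7.3), a distance of √(3.1² + 3.5²) ≈ 4.7.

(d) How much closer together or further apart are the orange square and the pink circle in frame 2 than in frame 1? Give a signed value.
-0.3

Distance in frame 1: 5.5. Distance in frame 2: 5.2.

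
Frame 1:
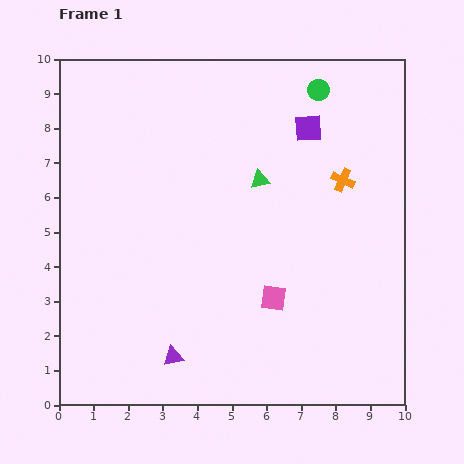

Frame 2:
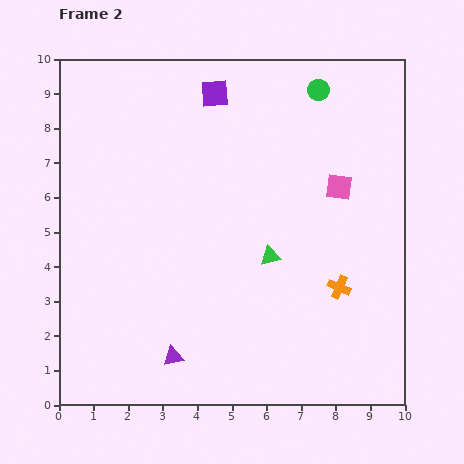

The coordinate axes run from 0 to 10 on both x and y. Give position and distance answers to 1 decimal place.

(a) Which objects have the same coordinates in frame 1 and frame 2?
the green circle, the purple triangle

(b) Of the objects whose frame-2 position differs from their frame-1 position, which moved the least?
the green triangle

(moved 2.2)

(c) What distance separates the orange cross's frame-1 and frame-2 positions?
3.1

The orange cross moved from (8.2, 6.5) to (8.1, 3.4), a distance of √(0.1² + 3.1²) ≈ 3.1.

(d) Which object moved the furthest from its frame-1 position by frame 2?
the pink square

(moved 3.7; next 3.1)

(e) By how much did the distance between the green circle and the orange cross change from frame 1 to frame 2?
+3.0

Distance in frame 1: 2.7. Distance in frame 2: 5.7.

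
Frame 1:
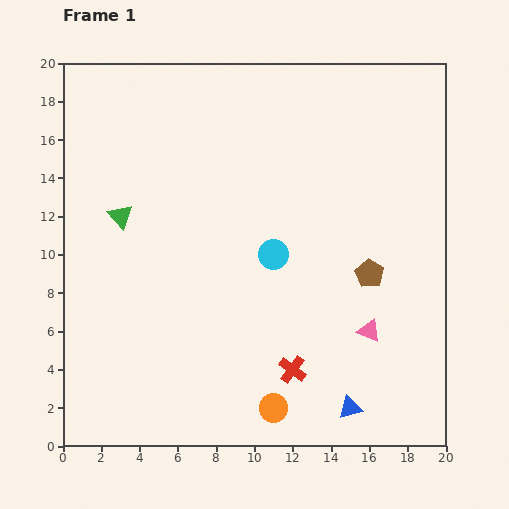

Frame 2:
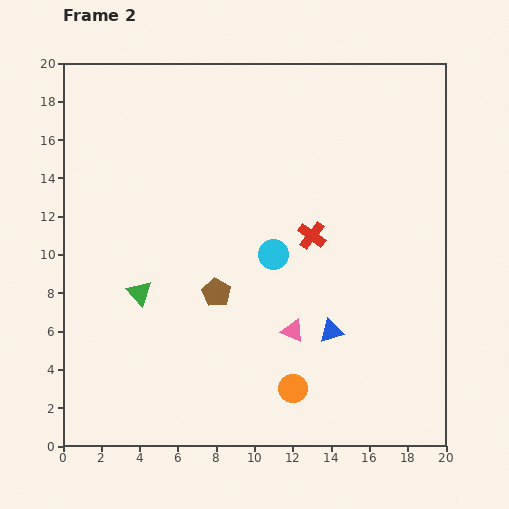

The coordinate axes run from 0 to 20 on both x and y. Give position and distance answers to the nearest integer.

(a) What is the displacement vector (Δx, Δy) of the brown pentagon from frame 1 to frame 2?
(-8, -1)

The brown pentagon was at (16, 9) in frame 1 and (8, 8) in frame 2.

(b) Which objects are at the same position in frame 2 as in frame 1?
the cyan circle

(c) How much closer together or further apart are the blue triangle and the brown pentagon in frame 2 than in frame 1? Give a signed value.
-1

Distance in frame 1: 7. Distance in frame 2: 6.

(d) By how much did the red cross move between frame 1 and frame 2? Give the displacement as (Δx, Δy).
(1, 7)

The red cross was at (12, 4) in frame 1 and (13, 11) in frame 2.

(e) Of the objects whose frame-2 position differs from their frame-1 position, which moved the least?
the orange circle

(moved 1)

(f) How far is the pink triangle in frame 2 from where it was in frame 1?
4

The pink triangle moved from (16, 6) to (12, 6), a distance of √(4² + 0²) ≈ 4.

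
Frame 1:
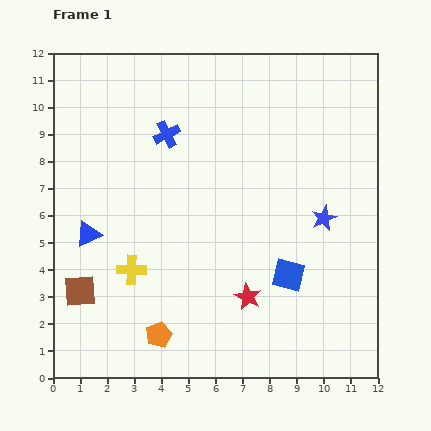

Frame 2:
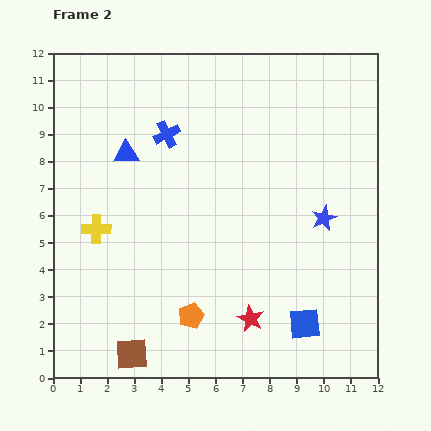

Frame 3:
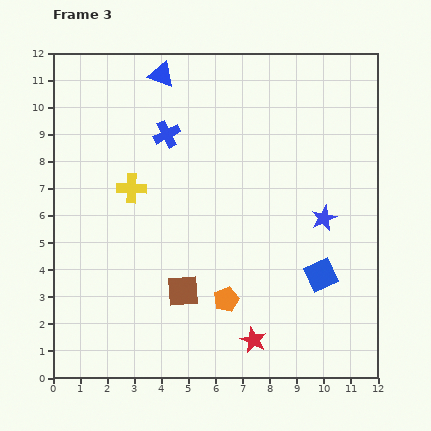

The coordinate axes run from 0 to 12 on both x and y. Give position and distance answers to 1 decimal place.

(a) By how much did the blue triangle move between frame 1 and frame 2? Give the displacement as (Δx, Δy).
(1.4, 3.0)

The blue triangle was at (1.3, 5.3) in frame 1 and (2.7, 8.3) in frame 2.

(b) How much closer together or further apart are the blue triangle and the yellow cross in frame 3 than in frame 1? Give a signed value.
+2.2

Distance in frame 1: 2.1. Distance in frame 3: 4.3.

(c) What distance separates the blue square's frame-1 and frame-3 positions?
1.2

The blue square moved from (8.7, 3.8) to (9.9, 3.8), a distance of √(1.2² + 0.0²) ≈ 1.2.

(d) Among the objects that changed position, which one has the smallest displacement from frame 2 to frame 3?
the red star

(moved 0.8)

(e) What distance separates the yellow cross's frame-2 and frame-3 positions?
2.0

The yellow cross moved from (1.6, 5.5) to (2.9, 7.0), a distance of √(1.3² + 1.5²) ≈ 2.0.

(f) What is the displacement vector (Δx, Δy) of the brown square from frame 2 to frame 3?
(1.9, 2.3)

The brown square was at (2.9, 0.9) in frame 2 and (4.8, 3.2) in frame 3.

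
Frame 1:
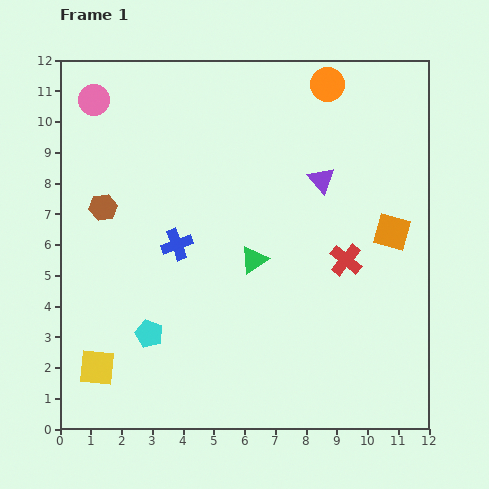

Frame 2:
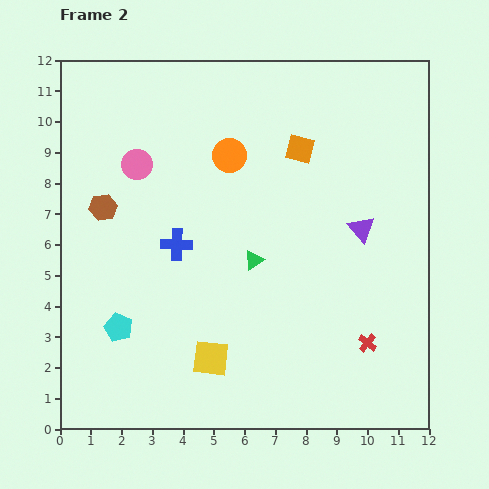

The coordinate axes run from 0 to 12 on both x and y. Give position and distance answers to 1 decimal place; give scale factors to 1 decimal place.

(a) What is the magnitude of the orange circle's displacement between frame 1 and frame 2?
3.9

The orange circle moved from (8.7, 11.2) to (5.5, 8.9), a distance of √(3.2² + 2.3²) ≈ 3.9.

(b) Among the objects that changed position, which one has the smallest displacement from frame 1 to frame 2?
the cyan pentagon

(moved 1.0)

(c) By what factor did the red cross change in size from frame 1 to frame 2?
0.6×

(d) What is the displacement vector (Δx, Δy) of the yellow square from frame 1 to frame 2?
(3.7, 0.3)

The yellow square was at (1.2, 2.0) in frame 1 and (4.9, 2.3) in frame 2.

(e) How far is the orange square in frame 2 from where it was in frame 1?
4.0

The orange square moved from (10.8, 6.4) to (7.8, 9.1), a distance of √(3.0² + 2.7²) ≈ 4.0.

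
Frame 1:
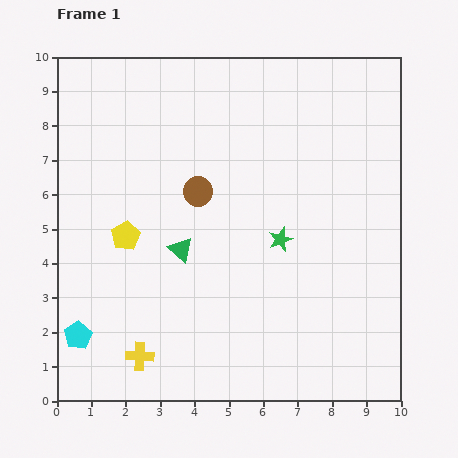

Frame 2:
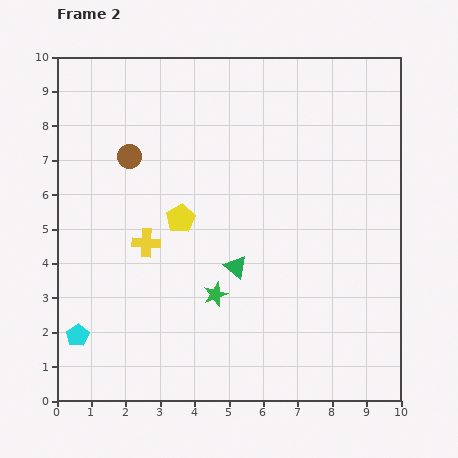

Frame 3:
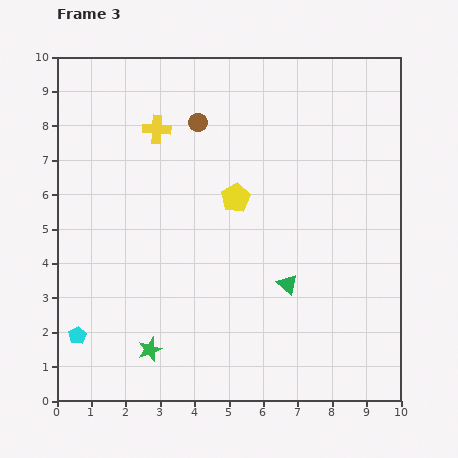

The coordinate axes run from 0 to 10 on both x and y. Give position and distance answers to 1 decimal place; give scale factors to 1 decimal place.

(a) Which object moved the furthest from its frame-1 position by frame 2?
the yellow cross

(moved 3.3; next 2.5)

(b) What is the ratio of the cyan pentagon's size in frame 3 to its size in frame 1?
0.6×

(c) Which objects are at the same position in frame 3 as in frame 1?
the cyan pentagon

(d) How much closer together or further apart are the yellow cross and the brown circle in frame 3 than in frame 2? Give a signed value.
-1.3

Distance in frame 2: 2.5. Distance in frame 3: 1.2.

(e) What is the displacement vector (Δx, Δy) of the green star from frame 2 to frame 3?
(-1.9, -1.6)

The green star was at (4.6, 3.1) in frame 2 and (2.7, 1.5) in frame 3.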